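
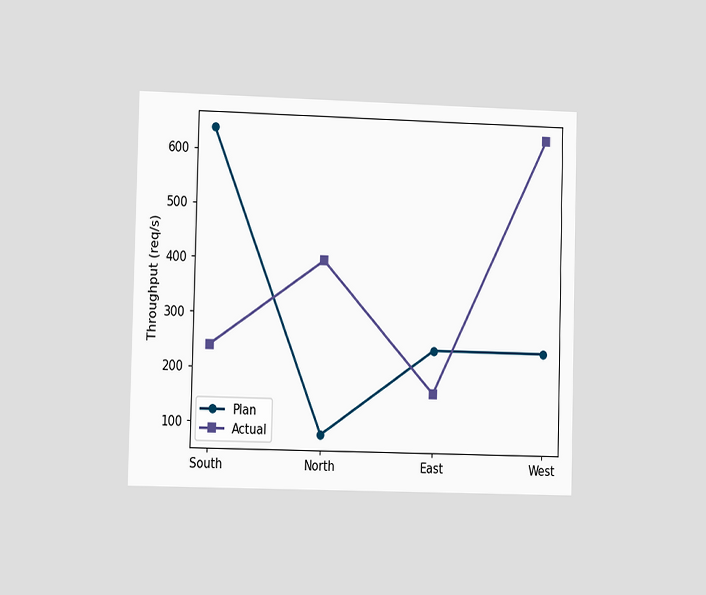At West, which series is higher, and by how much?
The chart is viewed slightly from the left. At West, Actual sits above the other line by 400req/s.

Actual, by 400req/s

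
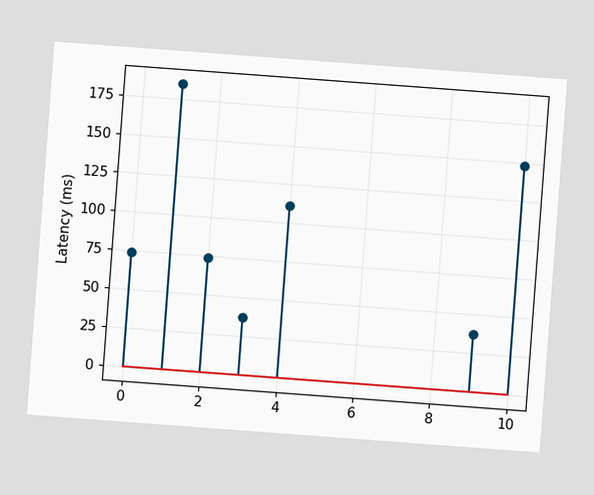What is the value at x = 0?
74ms

The chart is tilted about 4° clockwise. The stem at x=0 reaches 74ms.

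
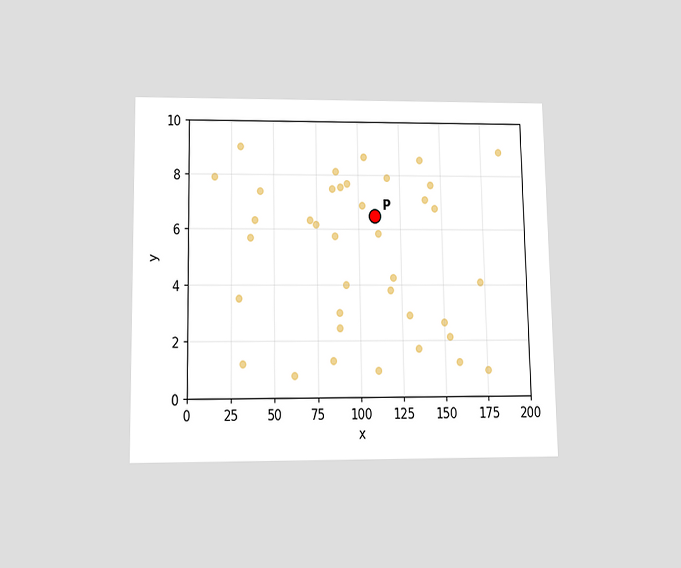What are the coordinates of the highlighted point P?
The chart is viewed slightly from below. Following the gridlines from P to each axis, P sits at (110, 6.5).

(110, 6.5)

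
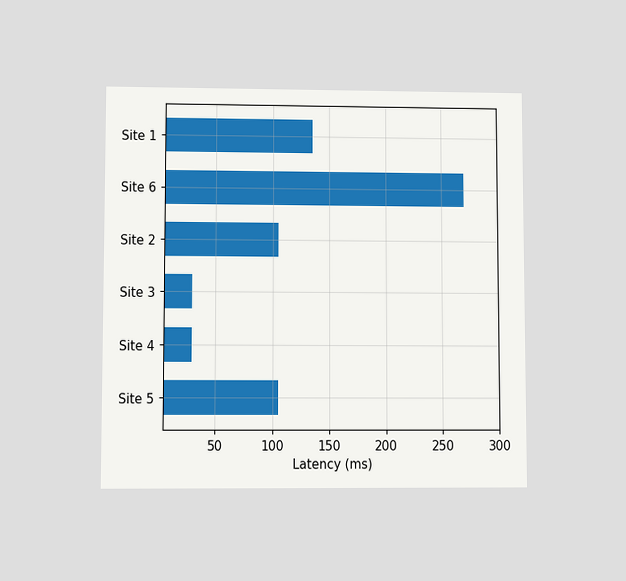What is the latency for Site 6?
270ms

The chart is viewed at a slight angle. Reading along the chart's x-axis, the Site 6 bar reaches 270ms.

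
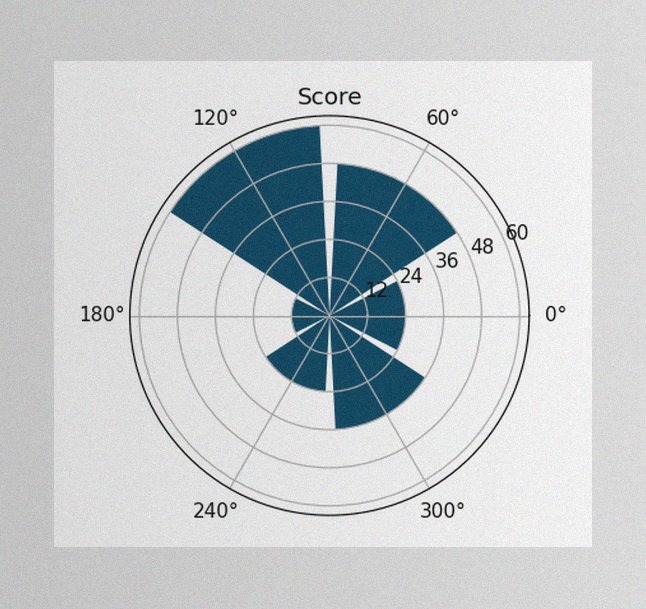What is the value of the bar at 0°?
24

The image has some photo noise and uneven lighting. The bar at 0° reaches 24 on the radial axis.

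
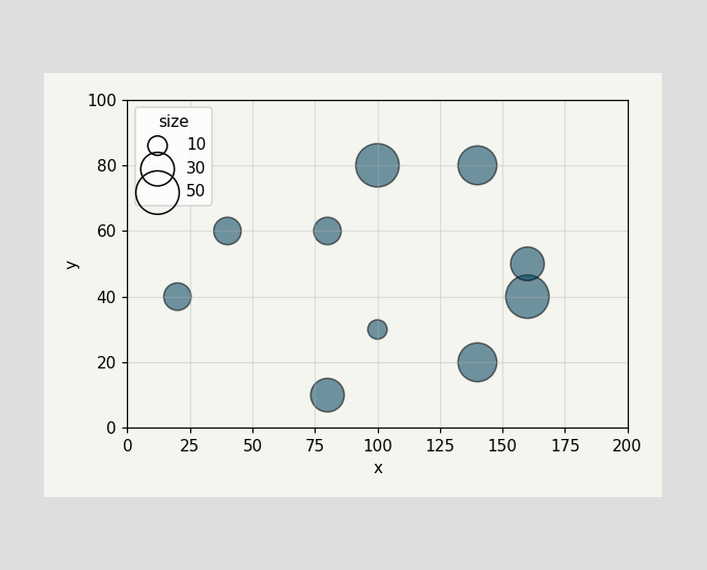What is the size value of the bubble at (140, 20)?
40

Matching the bubble at (140, 20) against the size legend gives 40.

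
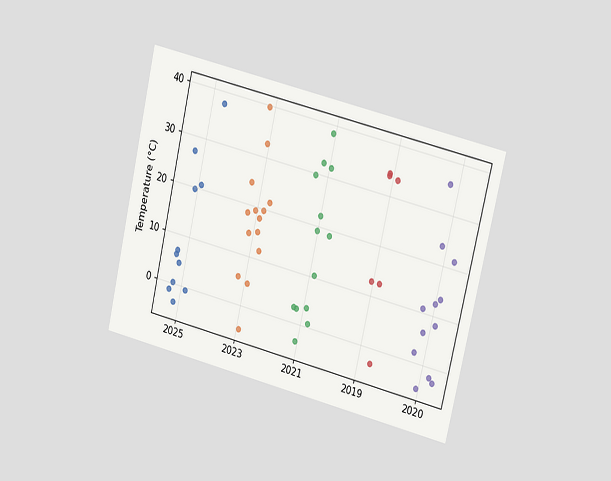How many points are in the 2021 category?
The chart is tilted about 13° clockwise and viewed slightly from the right. Counting the markers in the 2021 column gives 13.

13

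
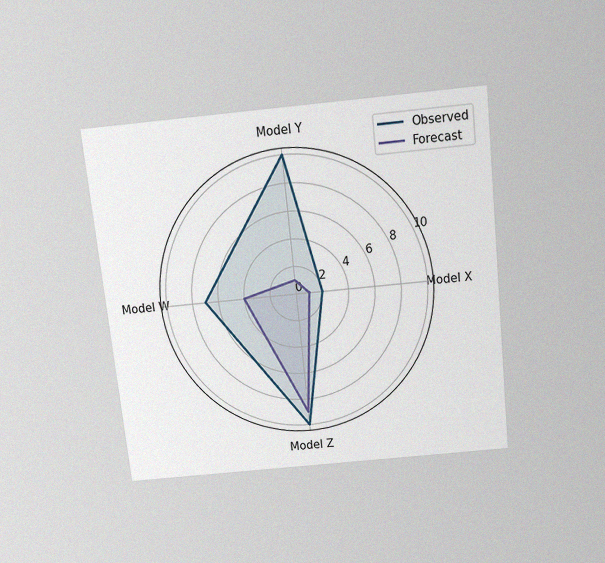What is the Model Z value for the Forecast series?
The chart is tilted about 6° counter-clockwise and viewed slightly from above, with some photo noise. On the Model Z axis, Forecast reaches 9.

9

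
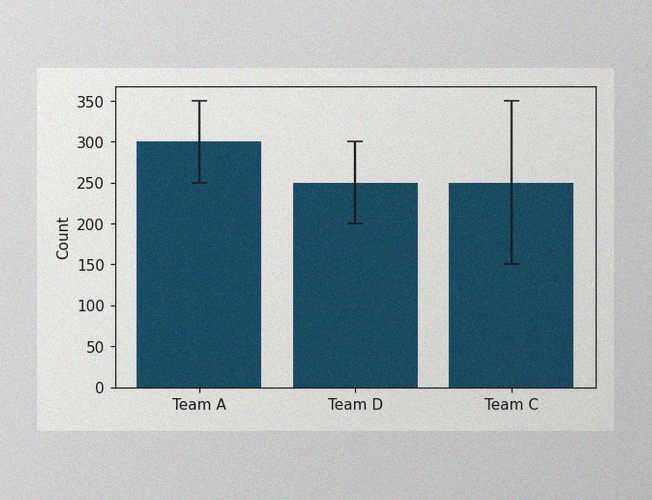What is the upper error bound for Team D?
300

The image has some photo noise and uneven lighting. The Team D bar's upper whisker reaches 300.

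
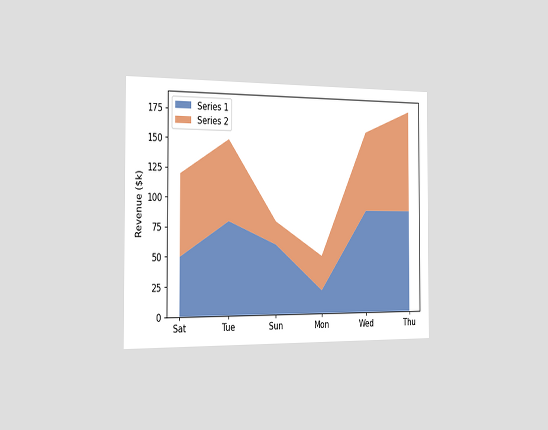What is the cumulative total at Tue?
The chart is viewed slightly from the left. The stacked total at Tue reaches $150k.

$150k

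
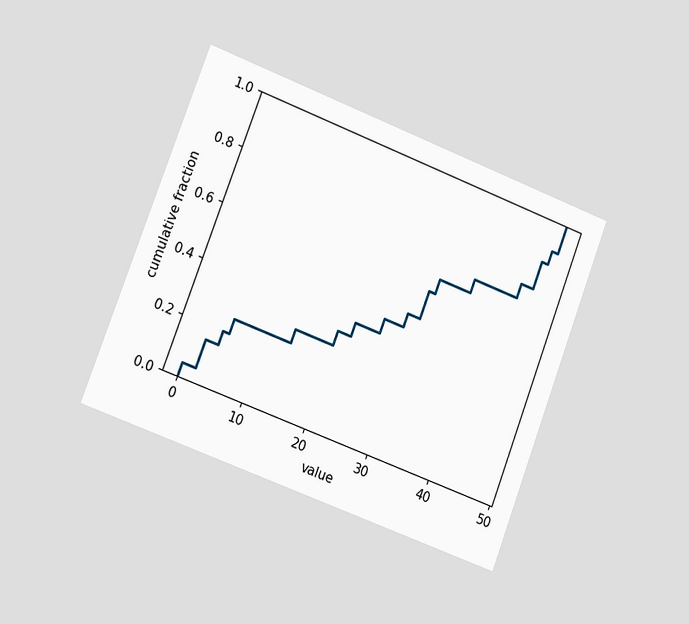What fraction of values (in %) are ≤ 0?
The chart is tilted about 21° clockwise and viewed slightly from the left. At x=0 the ECDF step is at 5%.

5%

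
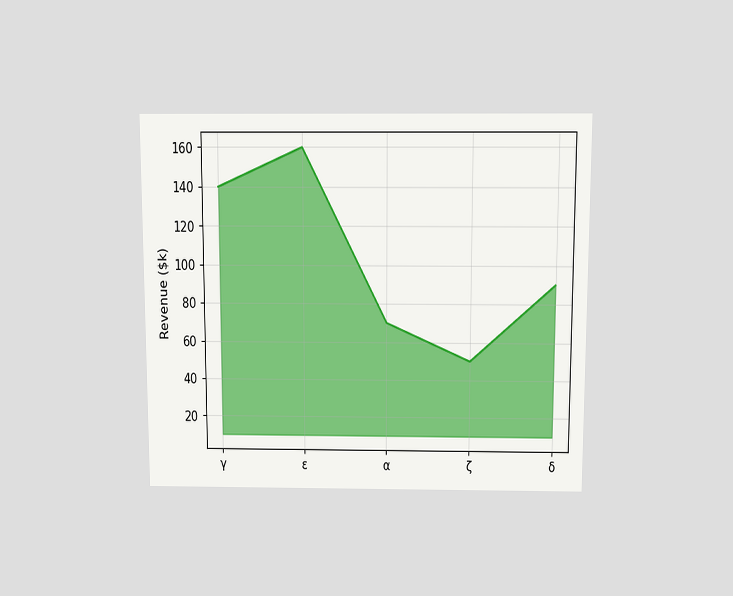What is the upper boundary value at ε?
The chart is viewed slightly from above. At ε the upper boundary is at $160k.

$160k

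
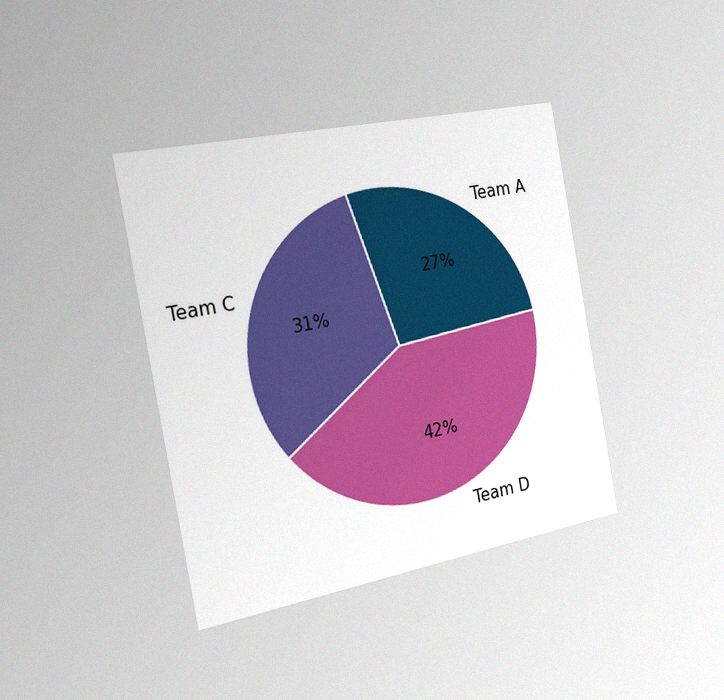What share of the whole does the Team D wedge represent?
The chart is tilted about 11° counter-clockwise and viewed slightly from the left, with some photo noise. The Team D slice takes up 42% of the pie.

42%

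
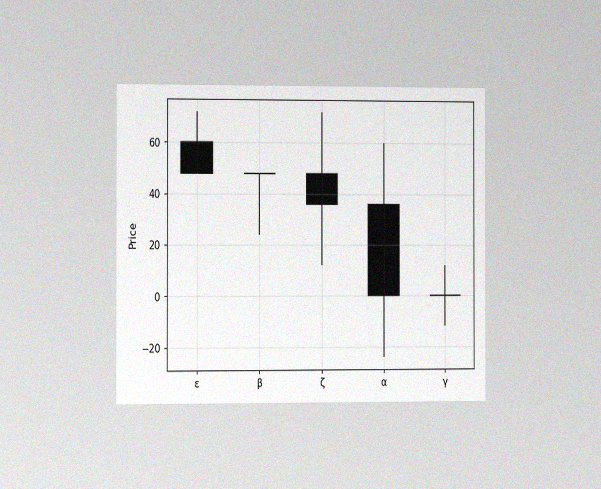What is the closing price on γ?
The chart is viewed slightly from the left, with some photo noise. The γ candle closes at 0.

0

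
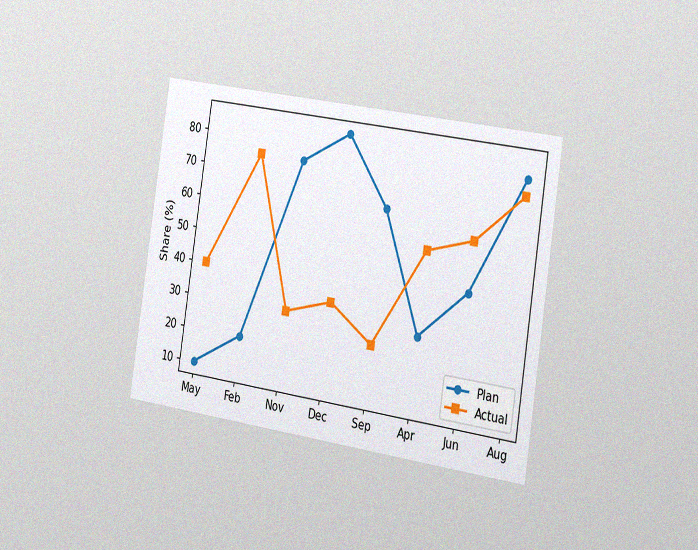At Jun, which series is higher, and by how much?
Actual, by 15%

The chart is tilted about 9° clockwise and viewed slightly from the right, with some photo noise. At Jun, Actual sits above the other line by 15%.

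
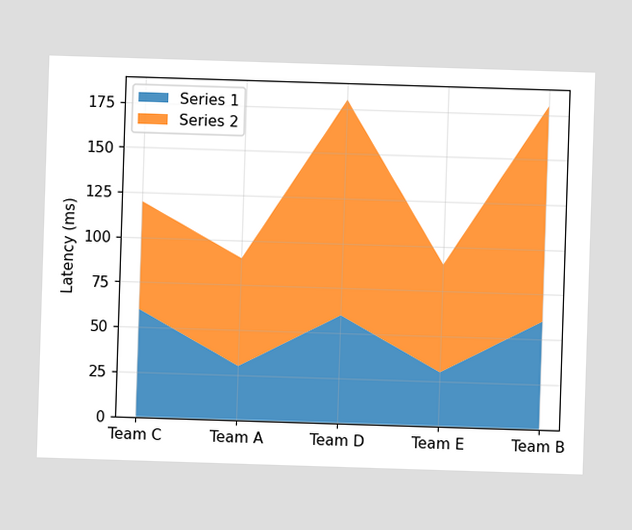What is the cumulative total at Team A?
The stacked total at Team A reaches 90ms.

90ms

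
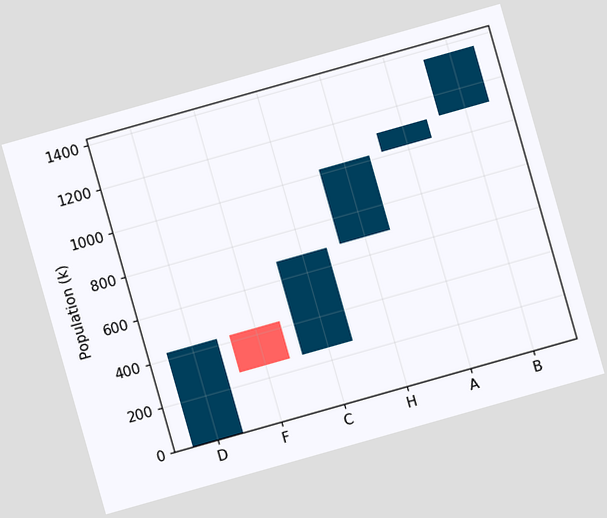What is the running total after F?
255k

The chart is tilted about 16° counter-clockwise. After F the running total reaches 255k.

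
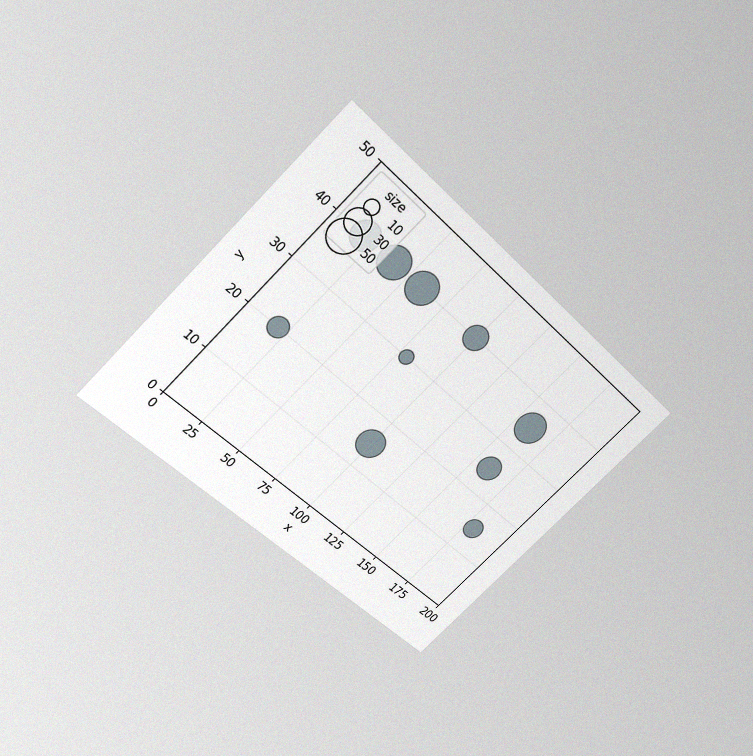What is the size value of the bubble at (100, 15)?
40

The chart is tilted about 45° clockwise and viewed slightly from above, with some photo noise. Matching the bubble at (100, 15) against the size legend gives 40.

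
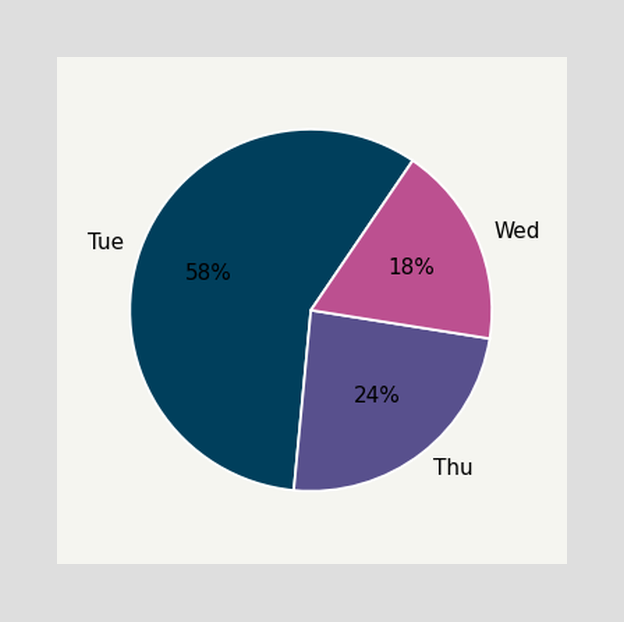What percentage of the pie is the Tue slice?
58%

The Tue slice takes up 58% of the pie.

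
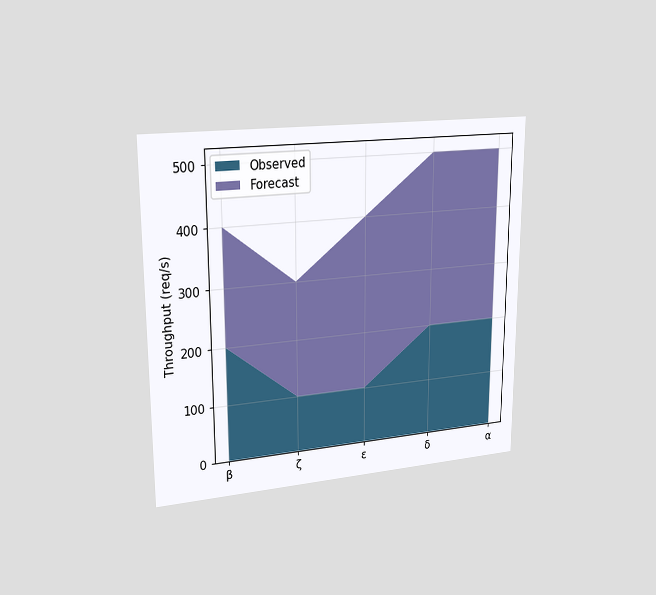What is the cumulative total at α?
The chart is viewed slightly from the left. The stacked total at α reaches 500req/s.

500req/s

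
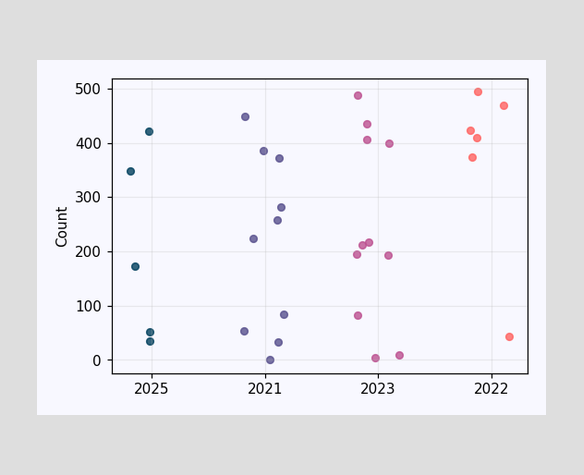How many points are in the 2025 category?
5

Counting the markers in the 2025 column gives 5.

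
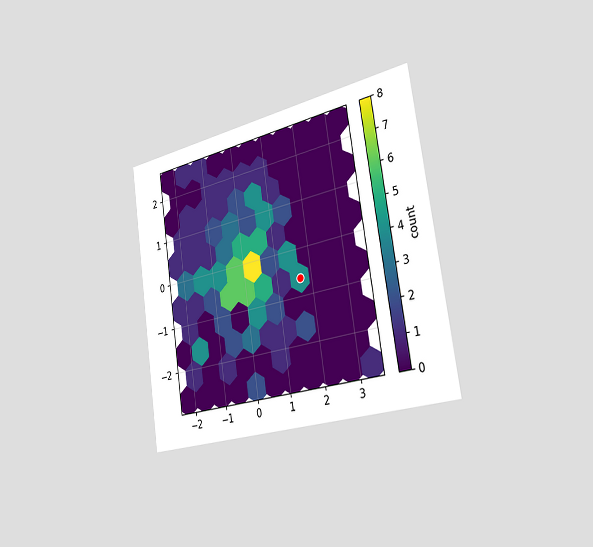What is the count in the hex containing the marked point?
4

The chart is tilted about 8° counter-clockwise and viewed slightly from the right. The marked hex reads 4 on the colorbar.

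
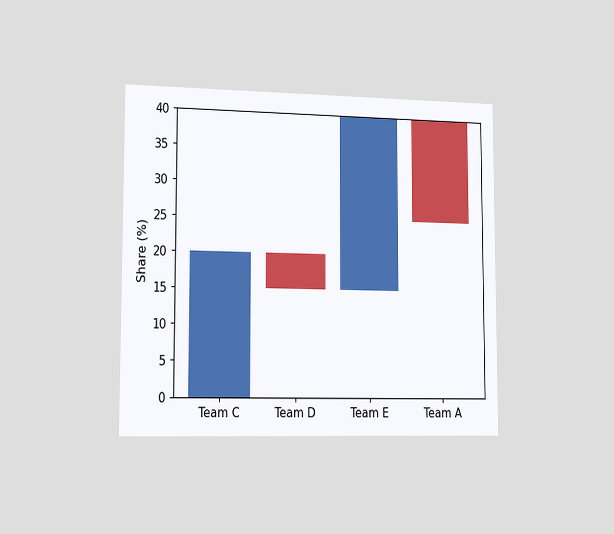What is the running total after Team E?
The chart is viewed slightly from the left. After Team E the running total reaches 40%.

40%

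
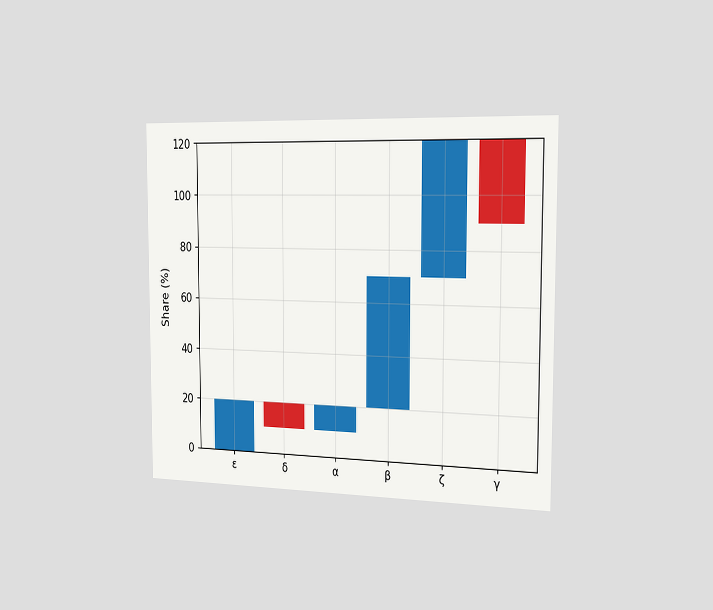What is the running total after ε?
The chart is viewed slightly from the right. After ε the running total reaches 20%.

20%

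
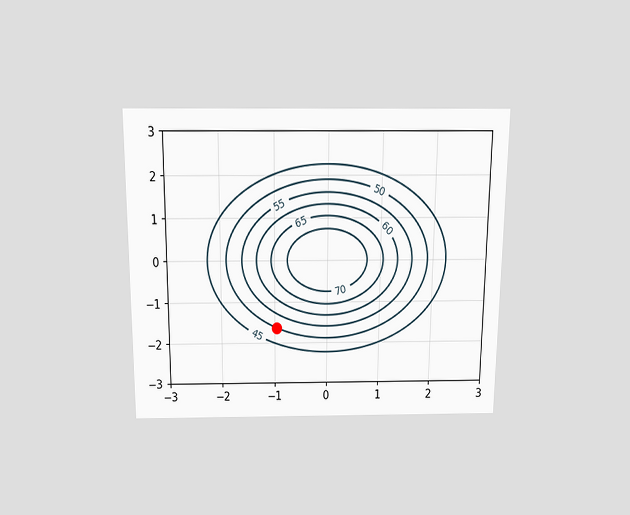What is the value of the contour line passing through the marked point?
The chart is viewed slightly from above. The marked point sits on the contour labelled 50.

50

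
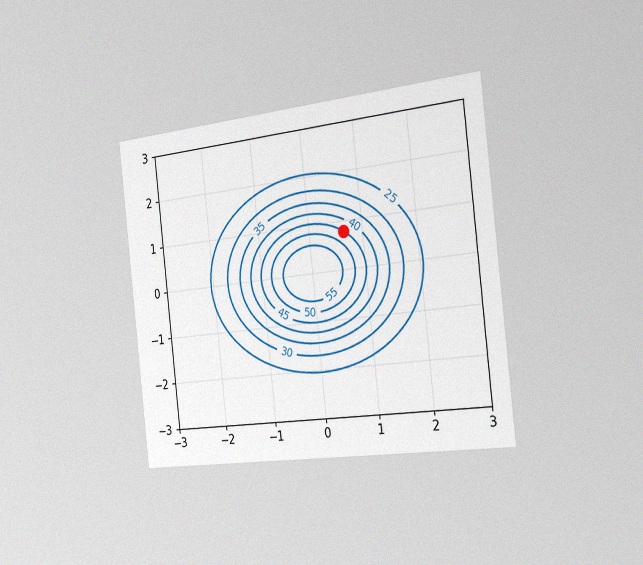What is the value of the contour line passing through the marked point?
The chart is tilted about 6° counter-clockwise and viewed slightly from the right, with some photo noise. The marked point sits on the contour labelled 45.

45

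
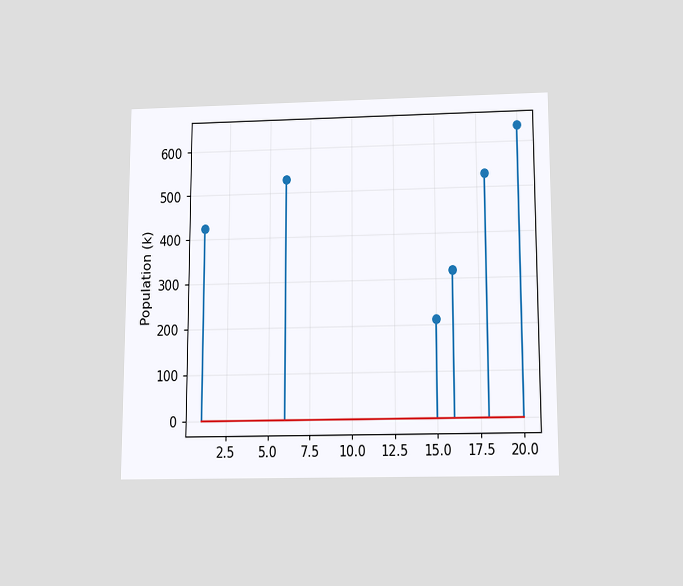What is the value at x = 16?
The chart is viewed slightly from below. The stem at x=16 reaches 318k.

318k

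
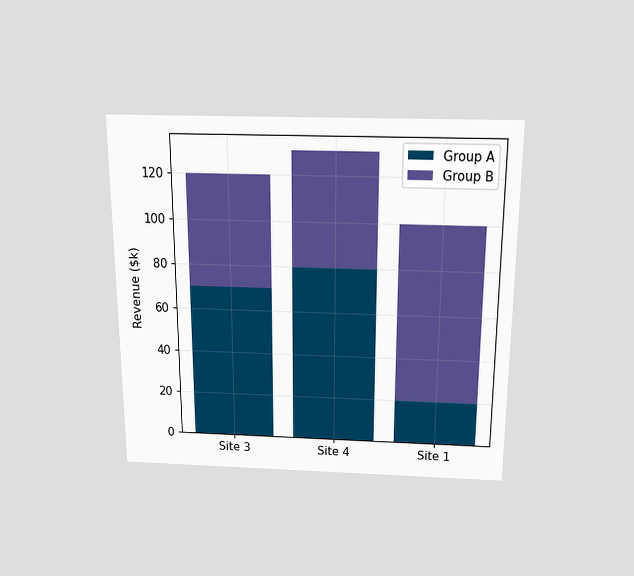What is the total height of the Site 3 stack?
The chart is viewed slightly from above. The Site 3 stack's top reaches $120k on the y-axis.

$120k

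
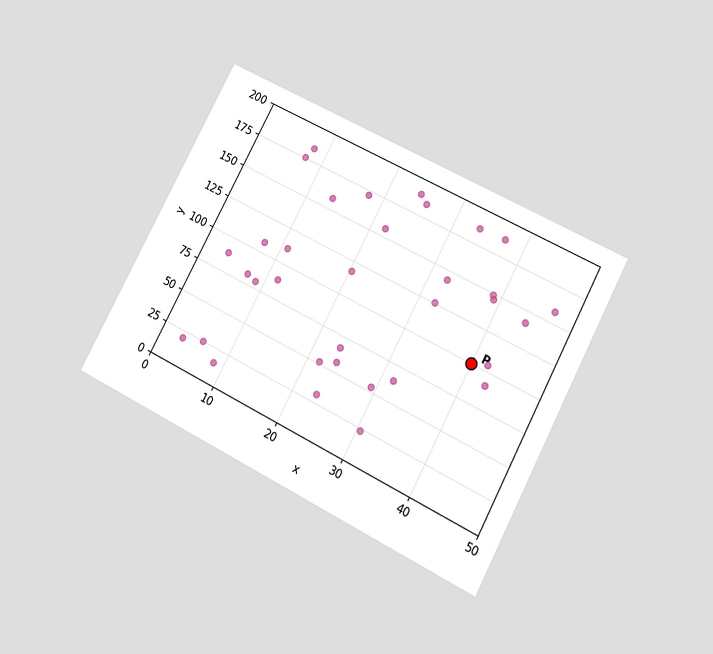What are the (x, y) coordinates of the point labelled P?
(40, 100)

The chart is tilted about 28° clockwise and viewed slightly from below. Following the gridlines from P to each axis, P sits at (40, 100).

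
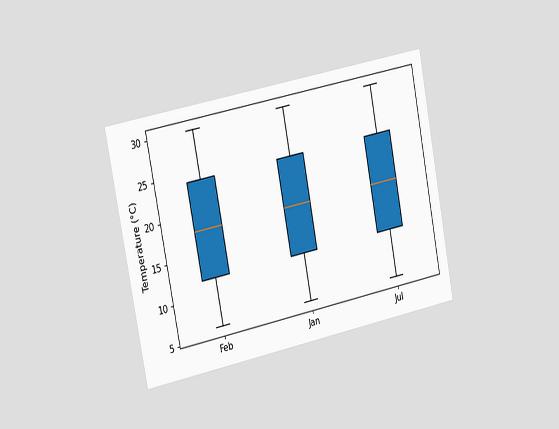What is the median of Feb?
The chart is tilted about 11° counter-clockwise and viewed slightly from the left. The median line in the Feb box sits at 18°C.

18°C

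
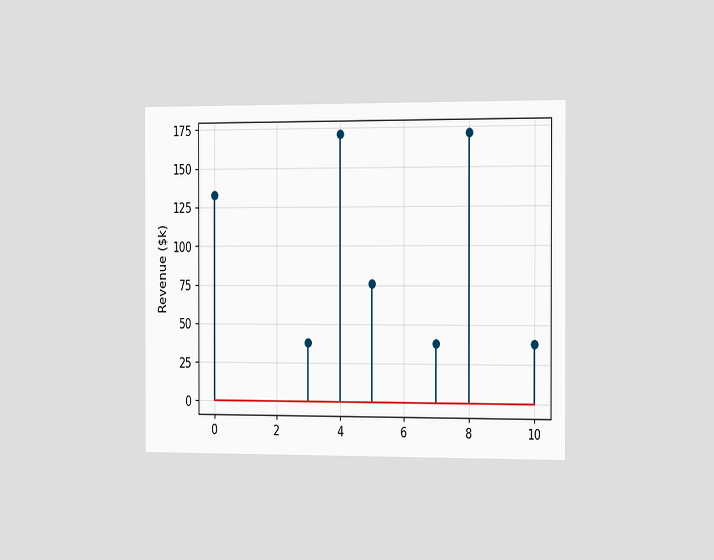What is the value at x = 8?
$171k

The chart is viewed slightly from the right. The stem at x=8 reaches $171k.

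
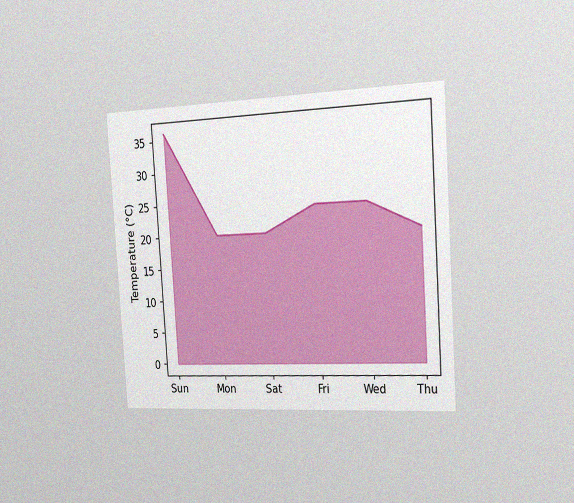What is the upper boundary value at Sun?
36°C

The chart is tilted about 4° counter-clockwise and viewed slightly from the right, with some photo noise. At Sun the upper boundary is at 36°C.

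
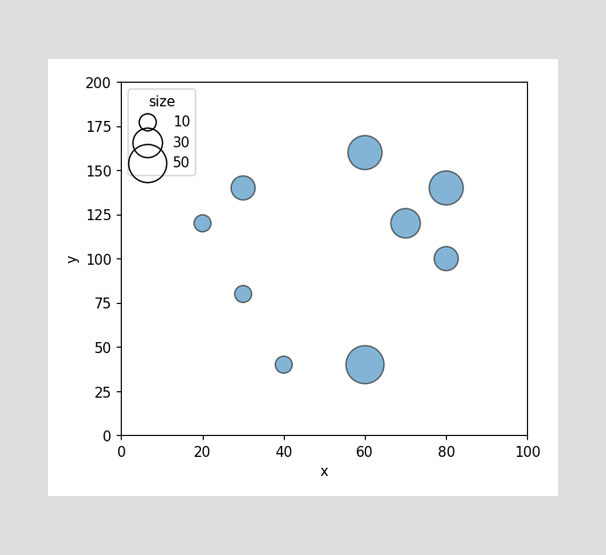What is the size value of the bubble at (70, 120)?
Matching the bubble at (70, 120) against the size legend gives 30.

30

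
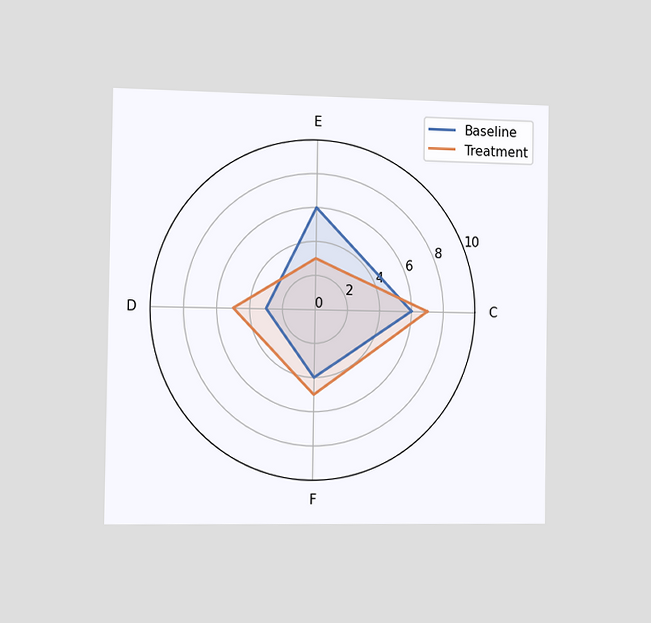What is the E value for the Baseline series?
The chart is viewed slightly from the left. On the E axis, Baseline reaches 6.

6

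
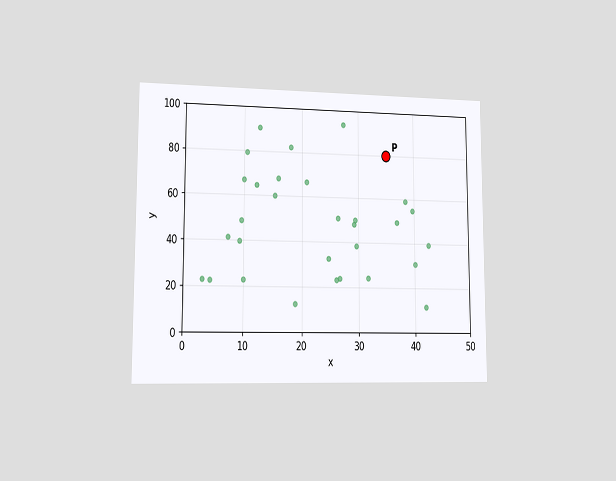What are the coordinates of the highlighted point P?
(35, 80)

The chart is viewed slightly from the left. Following the gridlines from P to each axis, P sits at (35, 80).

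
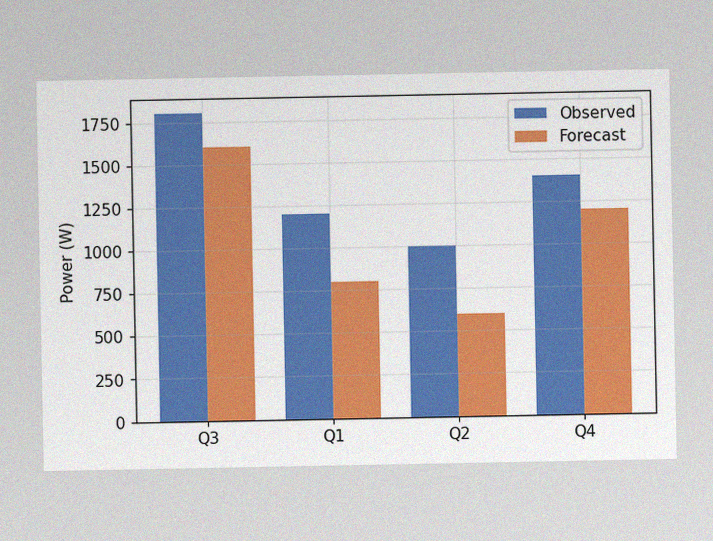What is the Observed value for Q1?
The image has some photo noise and uneven lighting. The Observed bar at Q1 reaches 1200W on the y-axis.

1200W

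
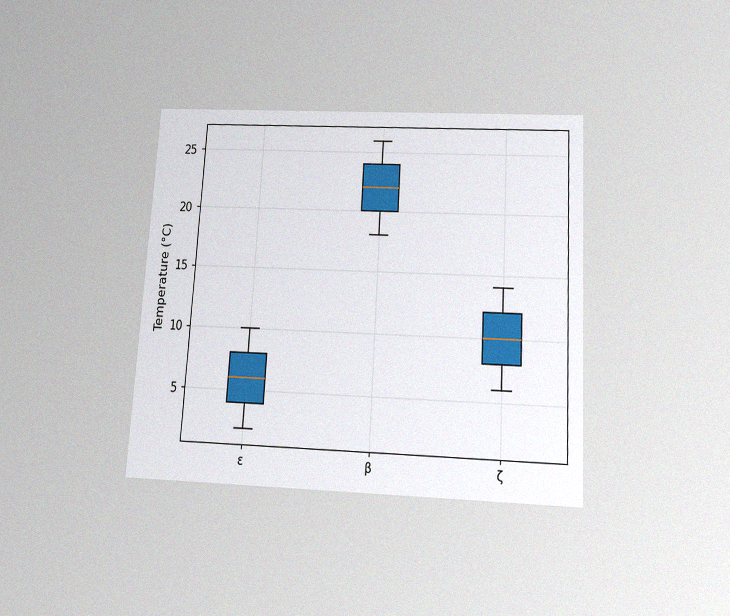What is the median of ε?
The chart is tilted about 3° clockwise and viewed slightly from below, with some photo noise. The median line in the ε box sits at 6°C.

6°C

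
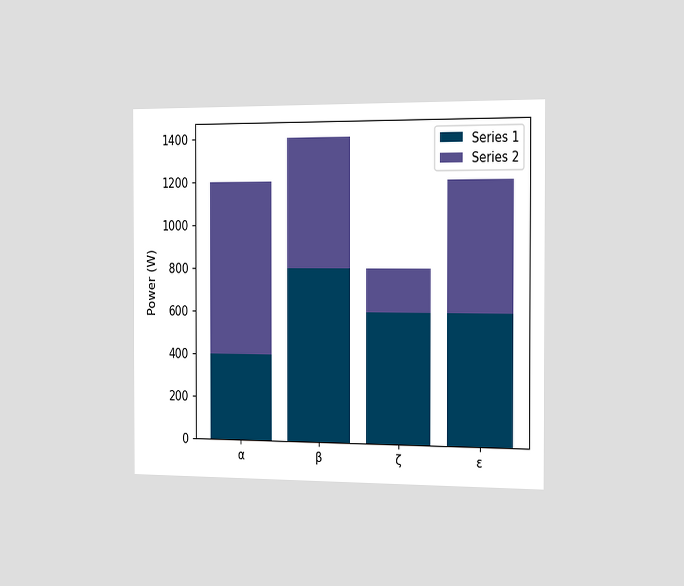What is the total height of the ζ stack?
800W

The chart is viewed slightly from the right. The ζ stack's top reaches 800W on the y-axis.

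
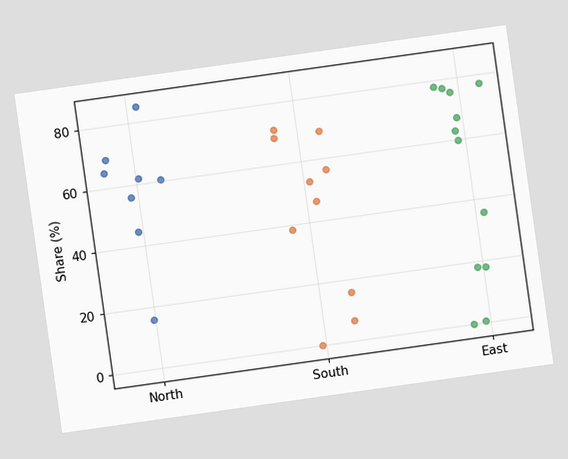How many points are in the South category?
The chart is tilted about 8° counter-clockwise. Counting the markers in the South column gives 10.

10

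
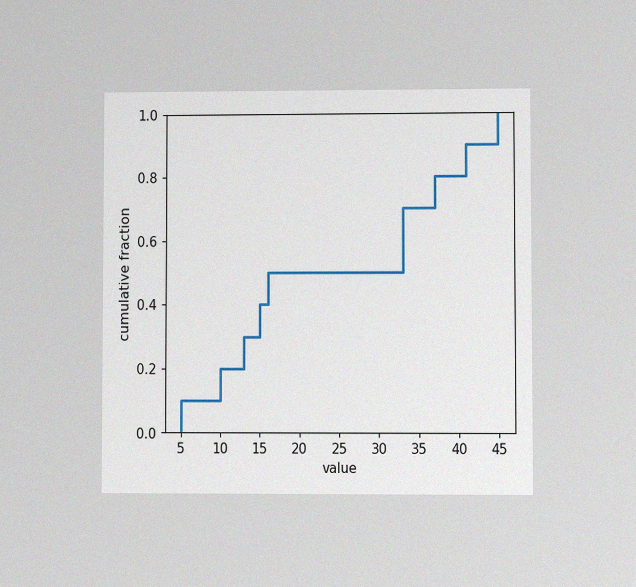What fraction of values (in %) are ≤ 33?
The chart is viewed at a slight angle, with some photo noise. At x=33 the ECDF step is at 70%.

70%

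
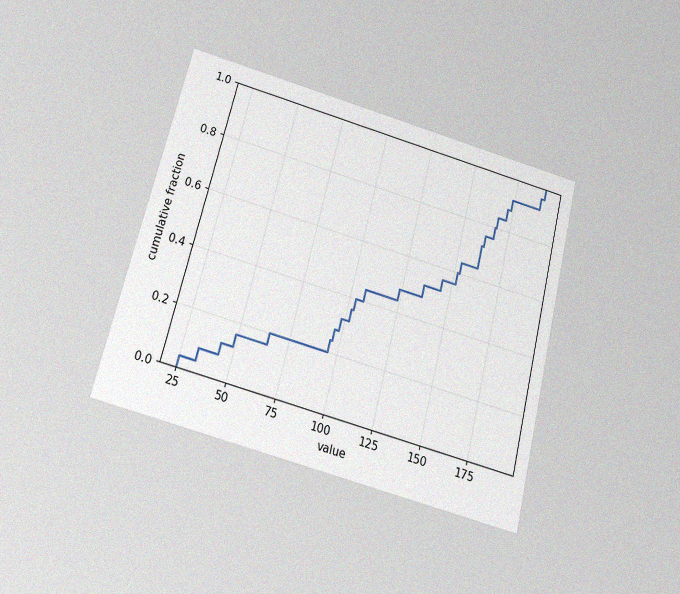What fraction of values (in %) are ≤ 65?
20%

The chart is tilted about 14° clockwise and viewed slightly from below, with some photo noise. At x=65 the ECDF step is at 20%.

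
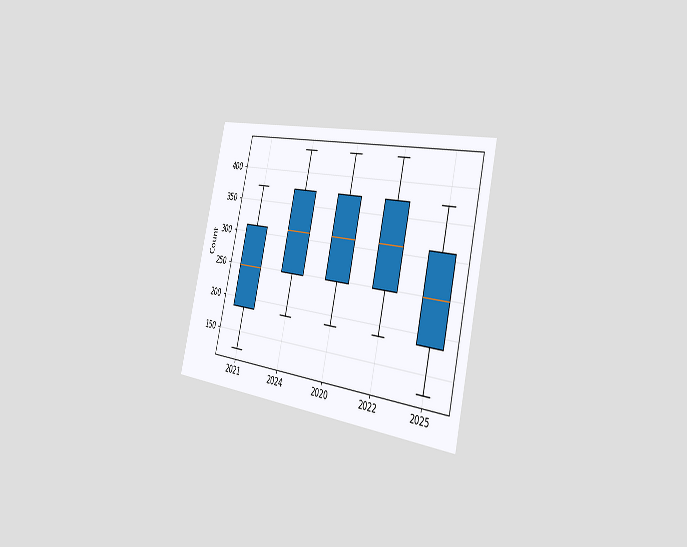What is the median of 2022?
310

The chart is tilted about 14° clockwise and viewed slightly from the right. The median line in the 2022 box sits at 310.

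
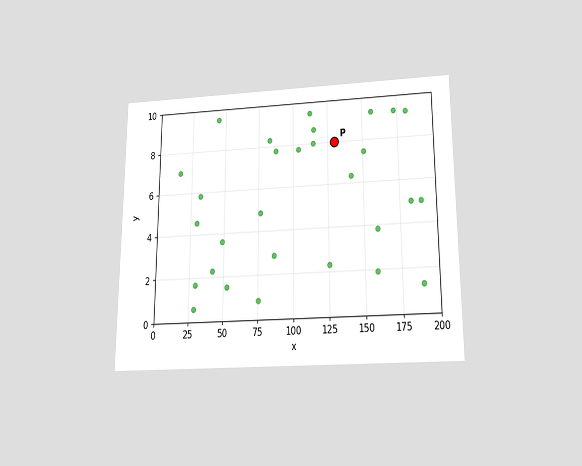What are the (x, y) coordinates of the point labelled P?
(130, 8)

The chart is viewed slightly from below. Following the gridlines from P to each axis, P sits at (130, 8).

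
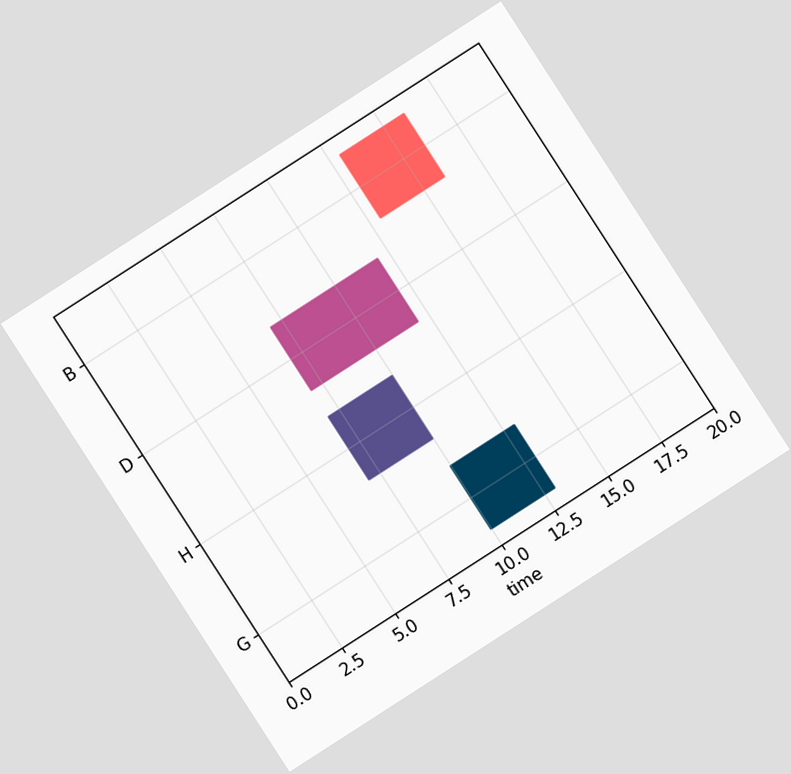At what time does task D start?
7

The chart is tilted about 33° counter-clockwise. The D bar begins at t=7.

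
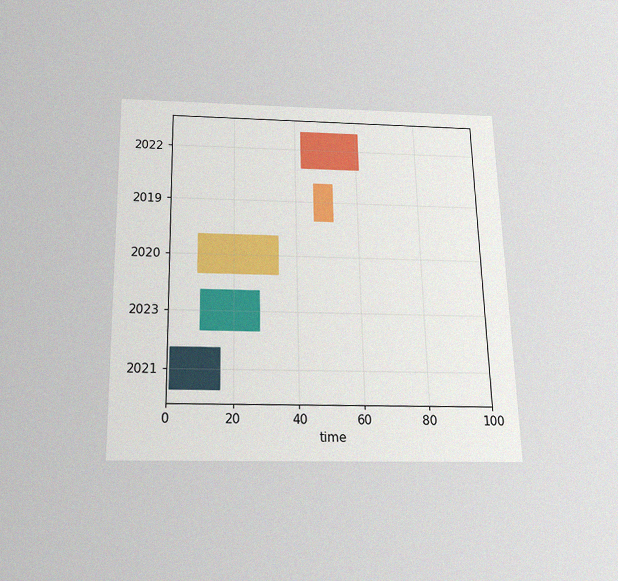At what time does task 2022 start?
42

The chart is viewed slightly from below, with some photo noise. The 2022 bar begins at t=42.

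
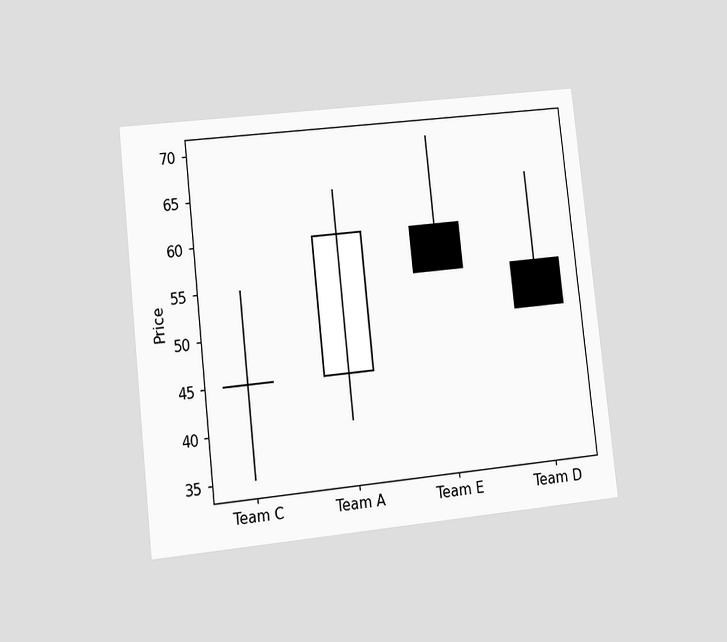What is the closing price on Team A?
60

The chart is tilted about 6° counter-clockwise and viewed at a slight angle. The Team A candle closes at 60.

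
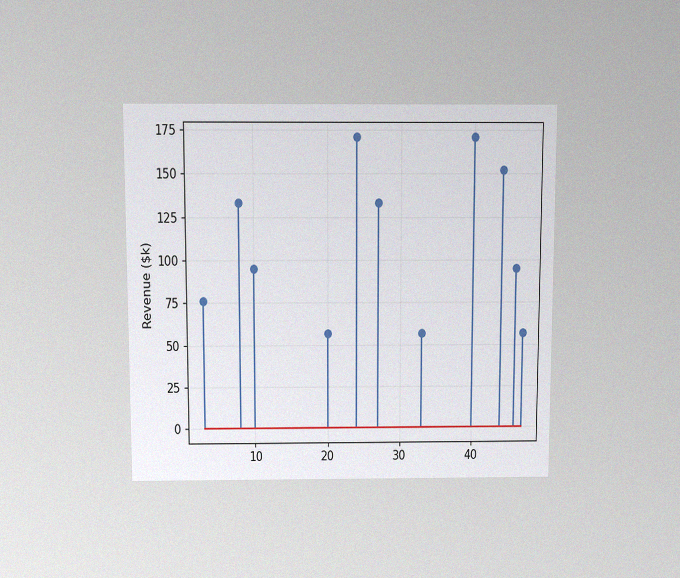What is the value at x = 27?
$133k

The chart is viewed slightly from above, with some photo noise. The stem at x=27 reaches $133k.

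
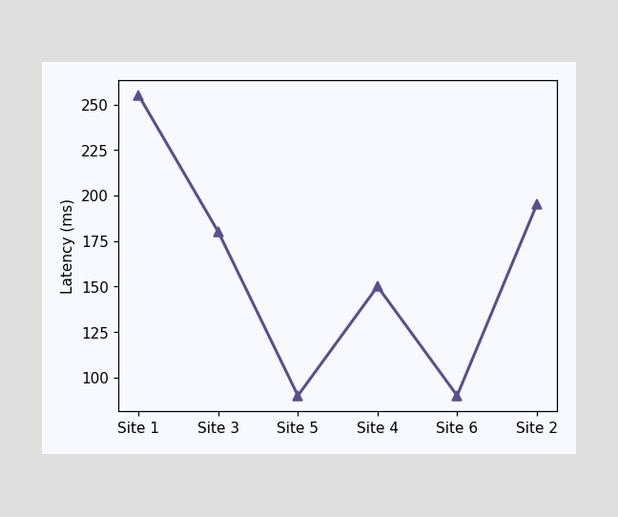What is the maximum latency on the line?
The highest point is at Site 1, and reading across to the y-axis gives 255ms.

255ms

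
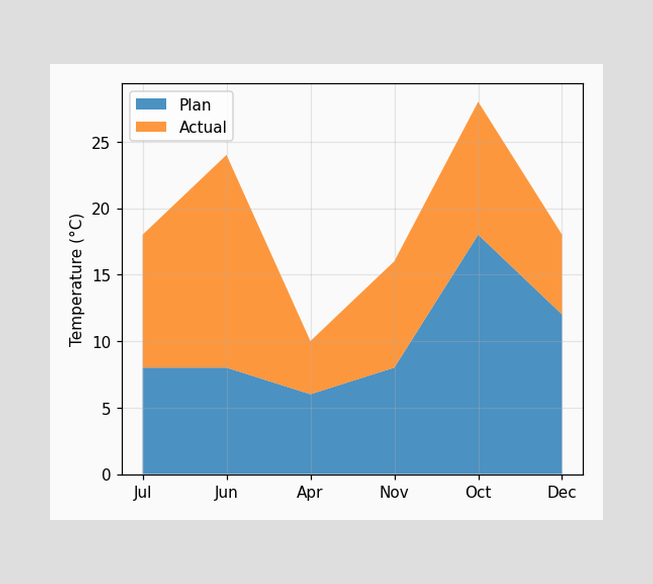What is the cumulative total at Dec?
18°C

The stacked total at Dec reaches 18°C.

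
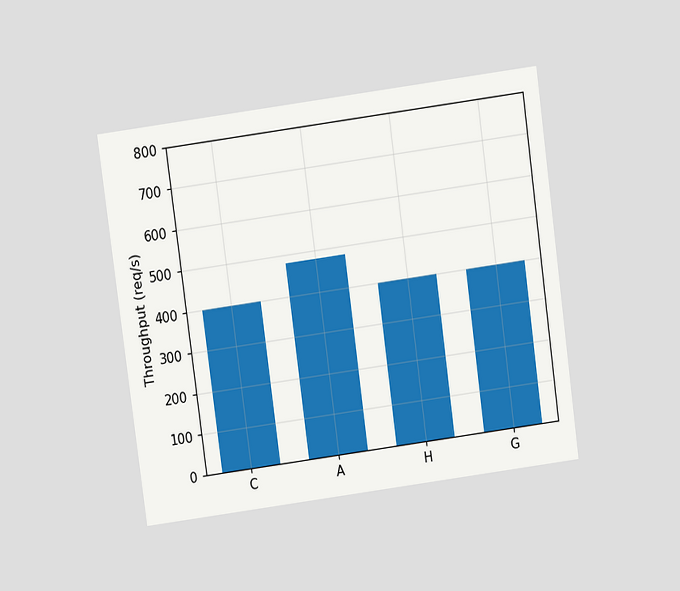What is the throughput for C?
400req/s

The chart is tilted about 8° counter-clockwise and viewed slightly from above. Reading along the chart's y-axis, the C bar reaches 400req/s.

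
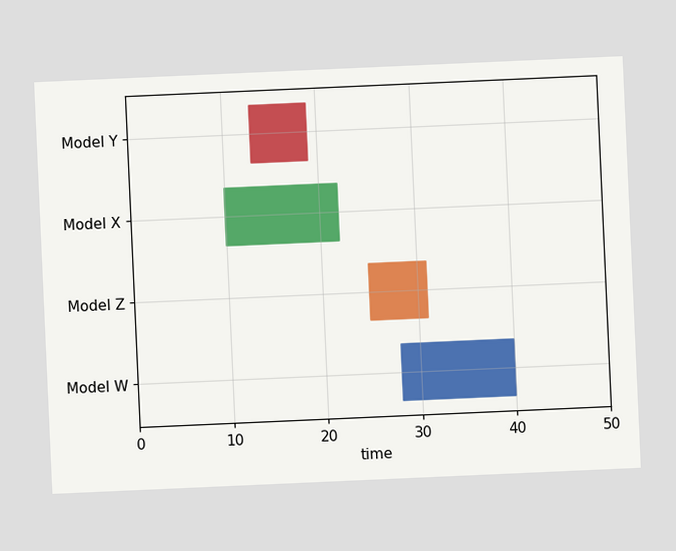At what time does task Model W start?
28

The chart is tilted about 3° counter-clockwise. The Model W bar begins at t=28.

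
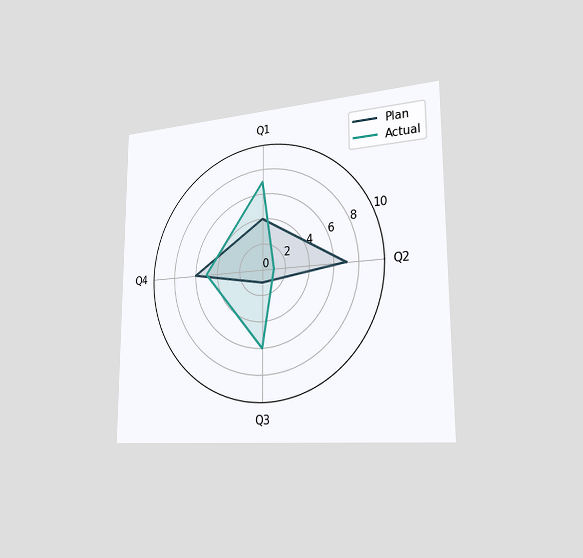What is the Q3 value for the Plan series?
1

The chart is viewed slightly from the right. On the Q3 axis, Plan reaches 1.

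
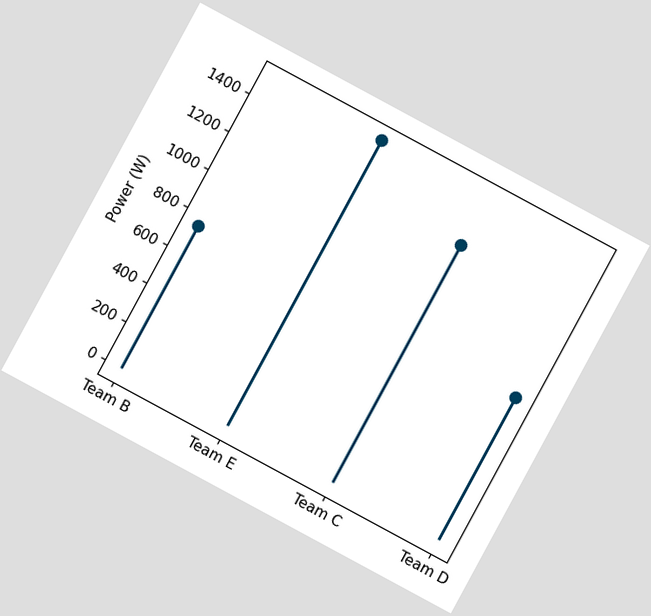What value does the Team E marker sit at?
The chart is tilted about 28° clockwise. The Team E marker sits at 1500W.

1500W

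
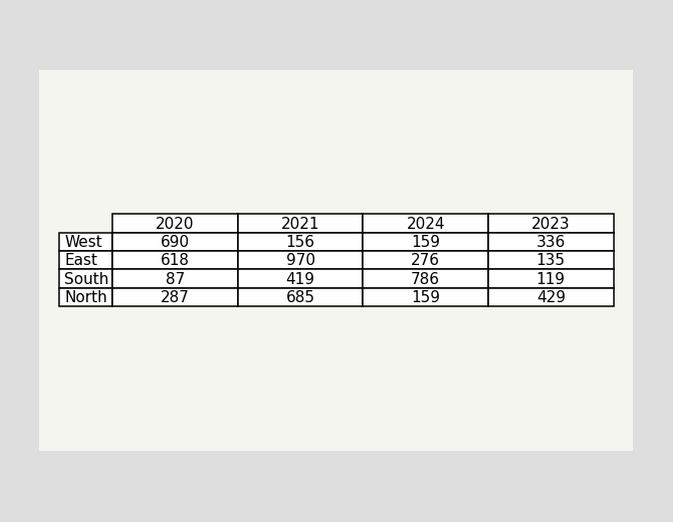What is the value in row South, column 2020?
87

The (South, 2020) cell reads 87.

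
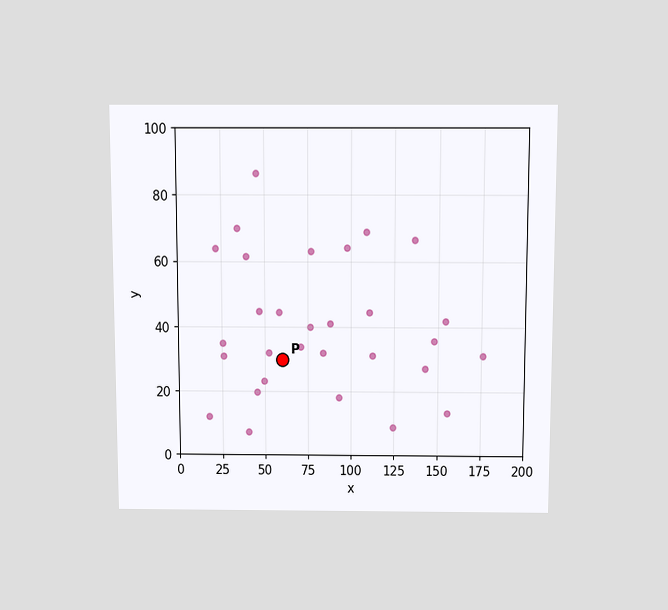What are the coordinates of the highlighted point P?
(60, 30)

The chart is viewed slightly from above. Following the gridlines from P to each axis, P sits at (60, 30).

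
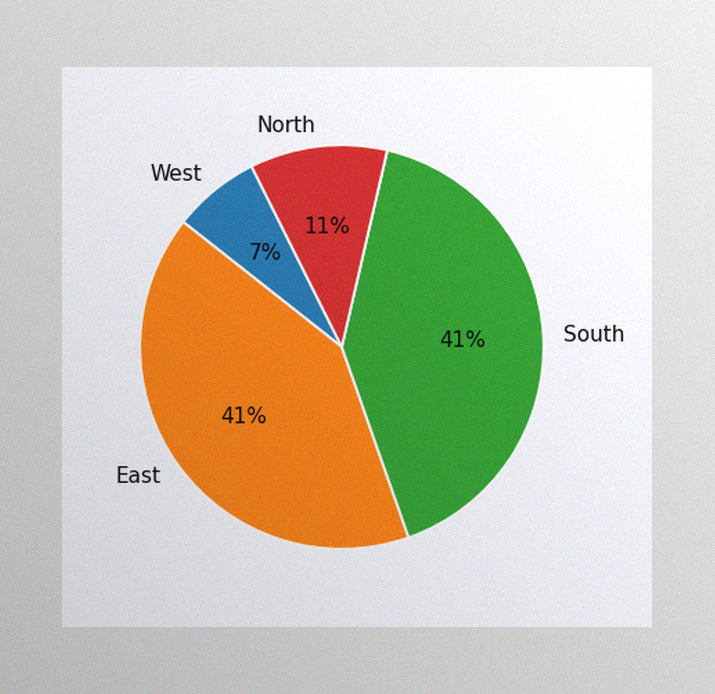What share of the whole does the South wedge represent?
The image has some photo noise and uneven lighting. The South slice takes up 41% of the pie.

41%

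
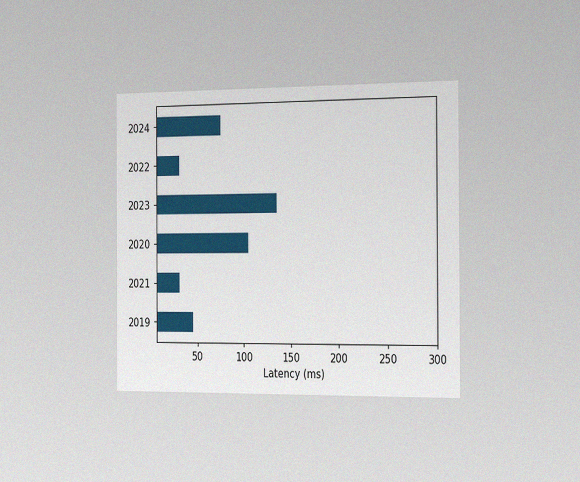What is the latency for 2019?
45ms

The chart is viewed slightly from the right, with some photo noise. Reading along the chart's x-axis, the 2019 bar reaches 45ms.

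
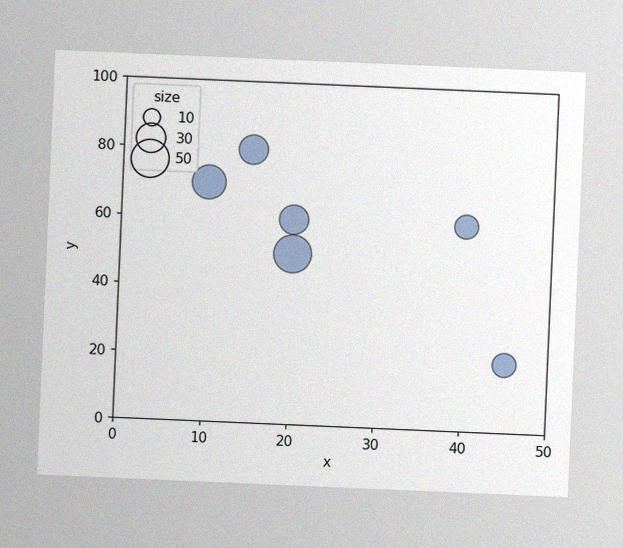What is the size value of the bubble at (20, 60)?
The chart is tilted about 2° clockwise, with some photo noise. Matching the bubble at (20, 60) against the size legend gives 30.

30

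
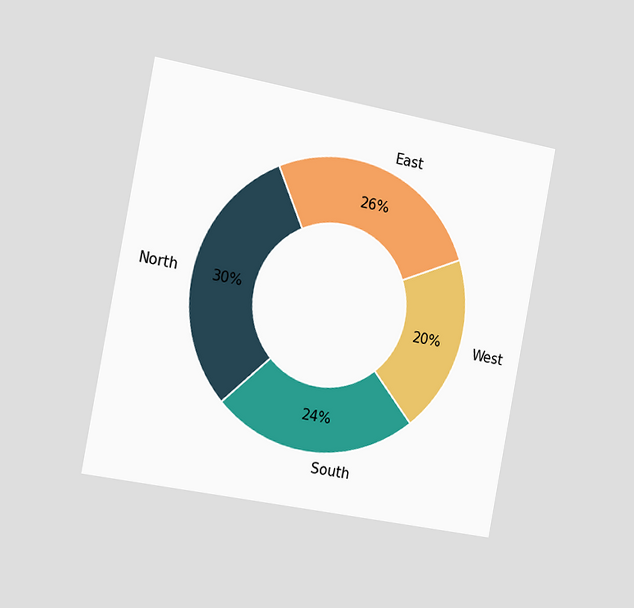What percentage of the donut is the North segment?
The chart is tilted about 11° clockwise and viewed slightly from the left. The North segment takes up 30% of the ring.

30%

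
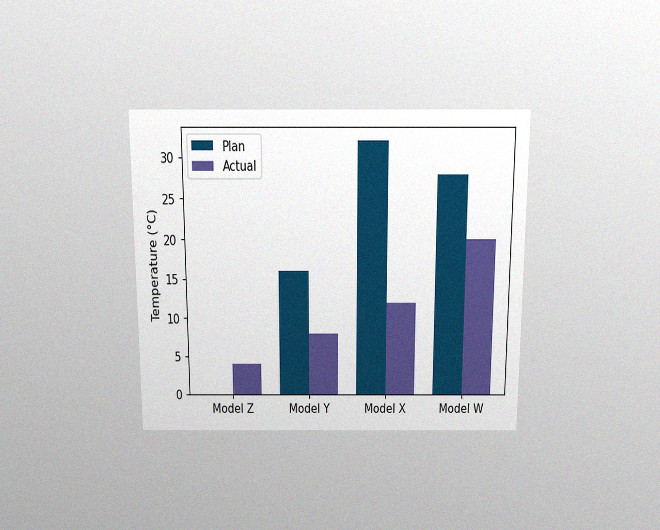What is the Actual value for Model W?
20°C

The chart is viewed slightly from above, with some photo noise. The Actual bar at Model W reaches 20°C on the y-axis.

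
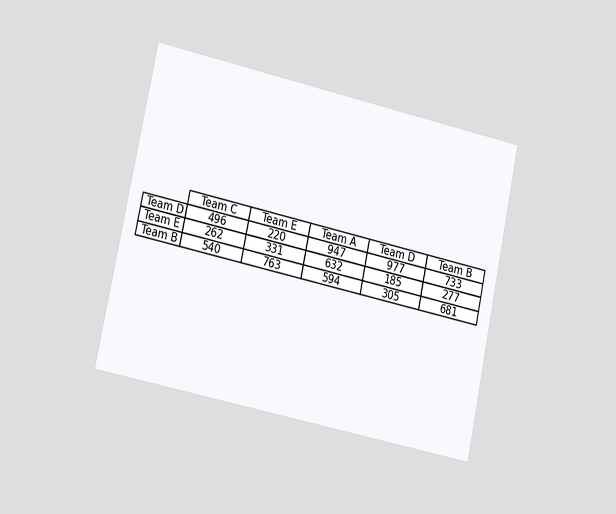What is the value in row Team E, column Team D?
185

The chart is tilted about 12° clockwise and viewed slightly from the left. The (Team E, Team D) cell reads 185.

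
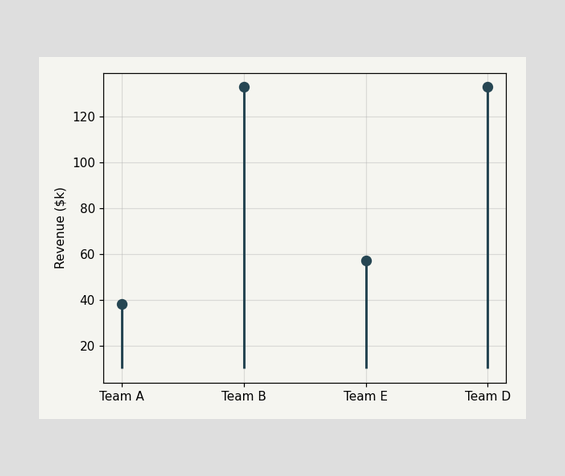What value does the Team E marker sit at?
$57k

The Team E marker sits at $57k.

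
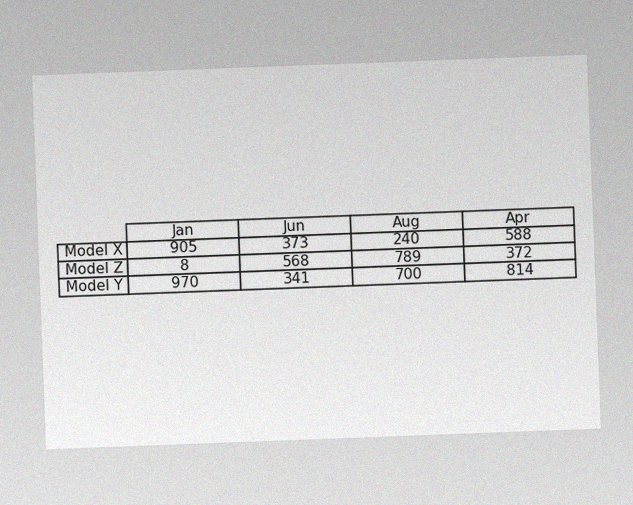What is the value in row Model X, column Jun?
The chart is tilted about 2° counter-clockwise, with some photo noise. The (Model X, Jun) cell reads 373.

373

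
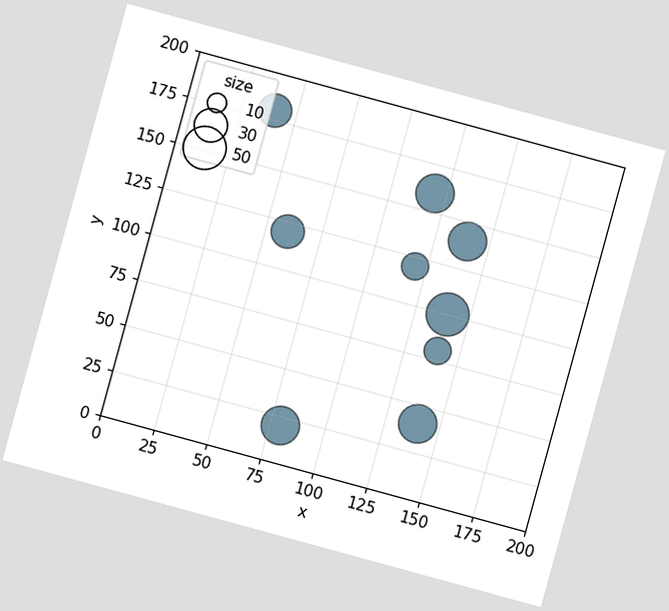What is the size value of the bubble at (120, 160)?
40

The chart is tilted about 15° clockwise. Matching the bubble at (120, 160) against the size legend gives 40.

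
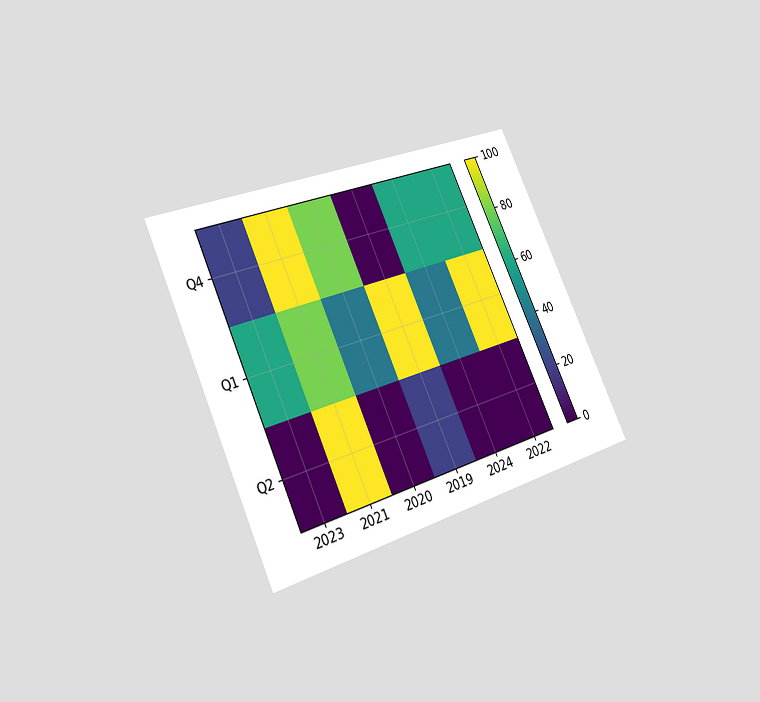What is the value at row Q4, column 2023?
The chart is tilted about 24° counter-clockwise and viewed slightly from the left. Matching cell (Q4, 2023) against the colorbar gives 20.

20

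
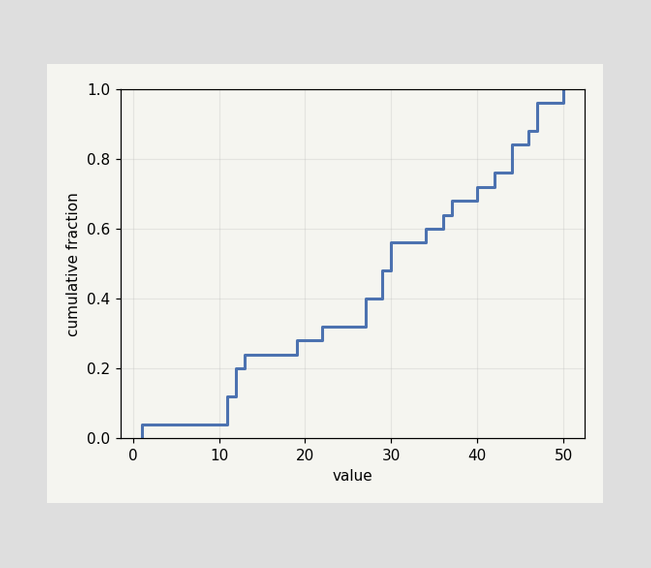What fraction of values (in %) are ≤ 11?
At x=11 the ECDF step is at 12%.

12%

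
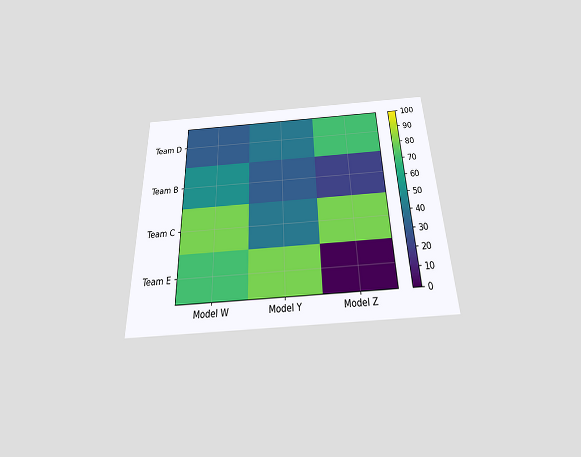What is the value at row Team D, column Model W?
30

The chart is viewed slightly from below. Matching cell (Team D, Model W) against the colorbar gives 30.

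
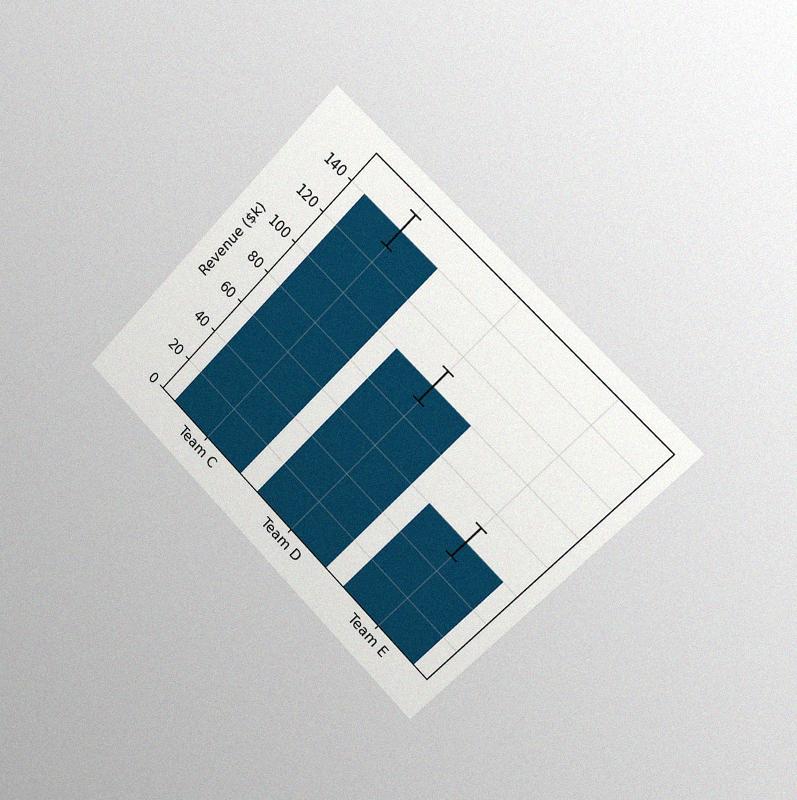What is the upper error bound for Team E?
$70k

The chart is tilted about 45° clockwise and viewed slightly from the right, with some photo noise. The Team E bar's upper whisker reaches $70k.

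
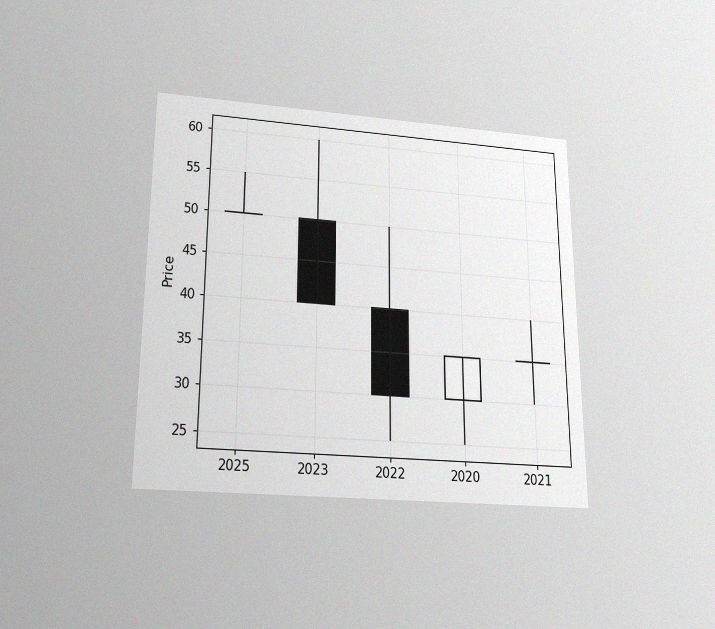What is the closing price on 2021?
The chart is viewed slightly from below, with some photo noise. The 2021 candle closes at 35.

35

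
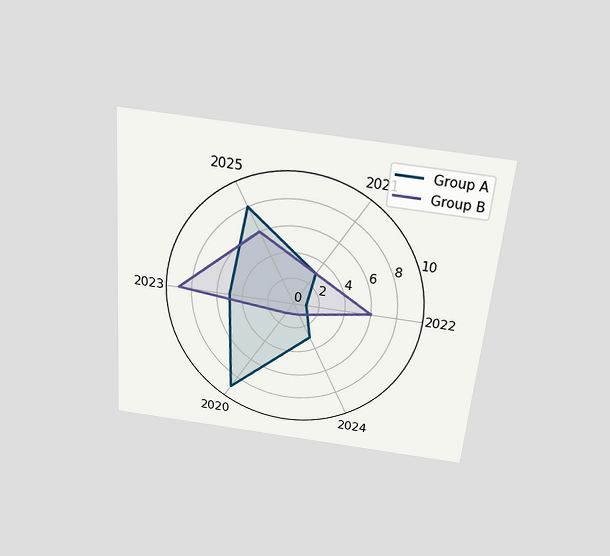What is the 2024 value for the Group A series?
3

The chart is tilted about 5° clockwise and viewed slightly from above. On the 2024 axis, Group A reaches 3.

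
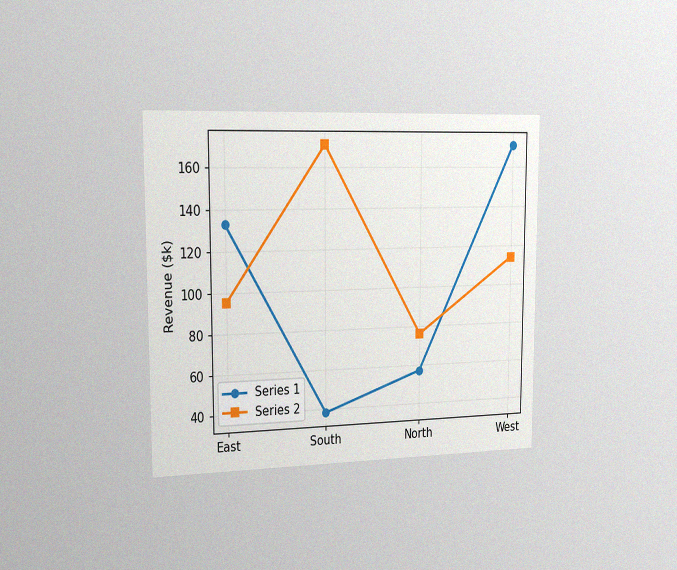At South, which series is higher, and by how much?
The chart is viewed slightly from the left, with some photo noise. At South, Series 2 sits above the other line by $133k.

Series 2, by $133k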